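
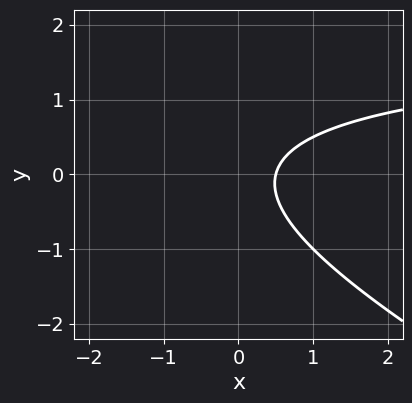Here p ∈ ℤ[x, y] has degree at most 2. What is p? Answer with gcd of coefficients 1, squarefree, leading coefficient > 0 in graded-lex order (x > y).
x*y + 2*y^2 - 2*x + 1

(a) Degree: a generic line meets the curve in up to 2 points, so deg p = 2.
(b) Observable constraints: it misses every integer gridline on the y-axis.
(c) The integer polynomial consistent with all of this is the stated p.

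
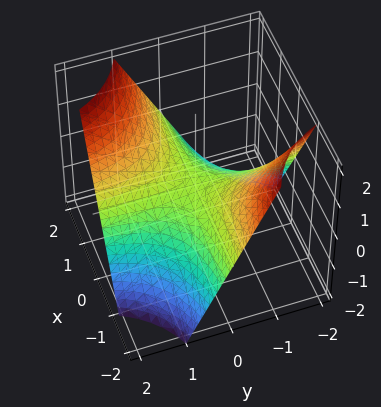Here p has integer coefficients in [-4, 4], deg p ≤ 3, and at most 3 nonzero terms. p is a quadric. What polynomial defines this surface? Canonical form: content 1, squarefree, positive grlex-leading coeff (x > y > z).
1. Degree: a saddle surface; a quadric, so deg p = 2.
2. Against the integer gridlines: it crosses the z-axis at the gridline z = 0; the visible y-axis segment lies entirely on the surface; every point of the x-axis in the box is on the surface.
3. Matching integer coefficients to the picture gives p.

x*y - z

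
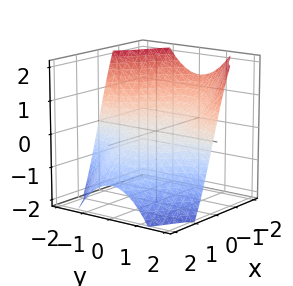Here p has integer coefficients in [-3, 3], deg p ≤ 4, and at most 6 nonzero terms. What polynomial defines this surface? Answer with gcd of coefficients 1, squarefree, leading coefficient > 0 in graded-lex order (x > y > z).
First, deg p = 3. No degree-2 surface has this shape.
Then, from the axis intercepts and sections: it crosses the z-axis at the gridline z = 0; the visible y-axis segment lies entirely on the surface; it meets the x-axis at x = 0 (among the integer gridlines).
Finally, fitting integer coefficients to these (and the overall shape) gives p.

x^3 + x^2*z + 2*x*y^2 + 3*z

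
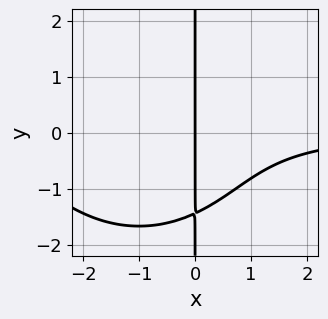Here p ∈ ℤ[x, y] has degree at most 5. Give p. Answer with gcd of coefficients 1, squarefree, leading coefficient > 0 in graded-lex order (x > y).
x^3*y + x*y^3 + 2*x^2*y + 3*x

deg p = 4. The shape is more complex than any degree-3 curve.
Observable constraints: the visible y-axis segment lies entirely on the curve; it meets the x-axis at x = 0 (among the integer gridlines).
The integer polynomial consistent with all of this is the stated p.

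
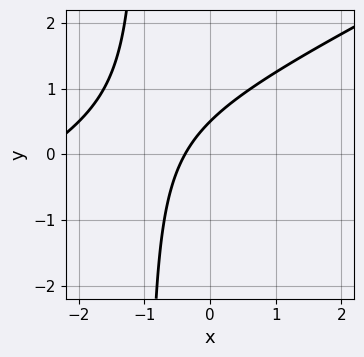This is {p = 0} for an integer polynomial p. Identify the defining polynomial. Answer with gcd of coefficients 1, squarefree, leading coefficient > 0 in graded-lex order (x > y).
x^2 - 2*x*y + 3*x - 2*y + 1

(a) deg p = 2. A generic line meets the curve in up to 2 points.
(b) The integer polynomial consistent with all of this is the stated p.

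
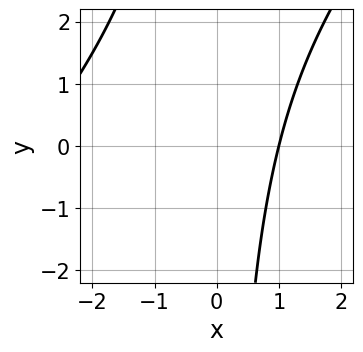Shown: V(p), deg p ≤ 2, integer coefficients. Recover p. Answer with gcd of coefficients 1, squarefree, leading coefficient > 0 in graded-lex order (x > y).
1. Degree: a generic line meets the curve in up to 2 points, so deg p = 2.
2. Against the integer gridlines: the curve avoids every integer y-axis point in the box; one x-axis crossing is at x = 1.
3. Matching integer coefficients to the picture gives p.

x^2 - x*y + 2*x - 3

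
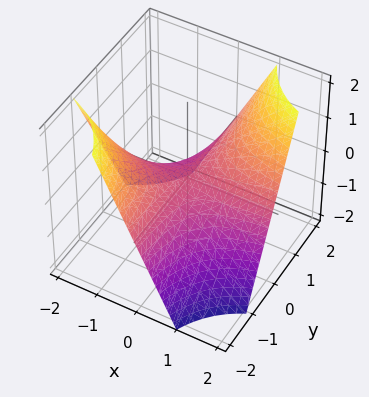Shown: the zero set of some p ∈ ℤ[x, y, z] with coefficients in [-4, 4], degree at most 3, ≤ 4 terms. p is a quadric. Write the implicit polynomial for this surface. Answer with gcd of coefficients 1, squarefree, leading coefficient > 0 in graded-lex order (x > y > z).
1. deg p = 2.
2. Reading off the gridlines: every point of the y-axis in the box is on the surface; it crosses the z-axis at the gridline z = 0; the visible x-axis segment lies entirely on the surface.
3. Putting this together gives p.

x*y - z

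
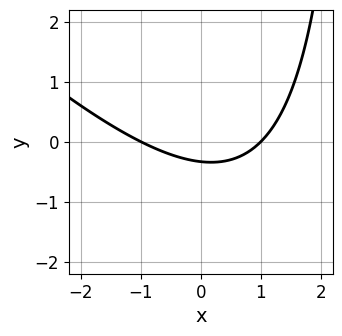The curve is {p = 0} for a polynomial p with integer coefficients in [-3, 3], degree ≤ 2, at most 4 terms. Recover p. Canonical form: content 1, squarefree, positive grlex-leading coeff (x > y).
x^2 + x*y - 3*y - 1

(a) deg p = 2. No degree-1 curve has this shape.
(b) Observable constraints: among the integer gridlines, it crosses the x-axis at x ∈ {-1, 1}.
(c) Solving for integer coefficients yields p as stated.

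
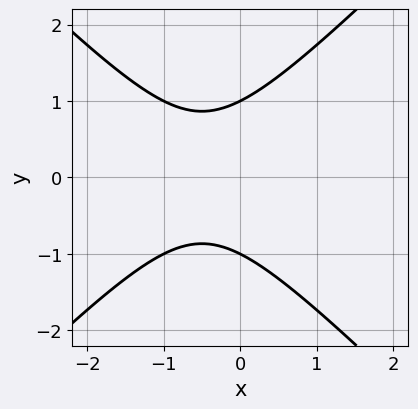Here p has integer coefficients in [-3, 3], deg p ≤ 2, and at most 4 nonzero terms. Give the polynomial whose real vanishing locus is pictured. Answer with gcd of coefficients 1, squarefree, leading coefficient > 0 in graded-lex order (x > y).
x^2 - y^2 + x + 1

1. The degree is 2 — the shape is more complex than any degree-1 curve.
2. Symmetries: the y ↦ −y reflection is a symmetry, so y appears only in even powers.
3. Checking where it meets the axes: among the integer gridlines, it crosses the y-axis at y ∈ {-1, 1}; no x-intercept at any integer in the box.
4. Together with the visible shape, these determine p as stated.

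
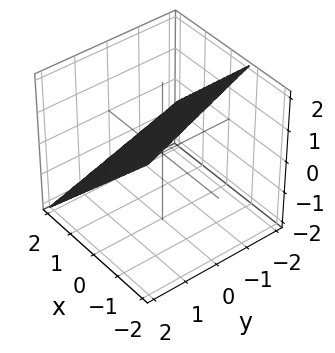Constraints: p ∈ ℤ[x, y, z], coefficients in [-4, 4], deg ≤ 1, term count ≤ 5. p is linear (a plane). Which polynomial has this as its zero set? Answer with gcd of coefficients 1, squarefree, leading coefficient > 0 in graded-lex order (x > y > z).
3*x + y + 3*z - 2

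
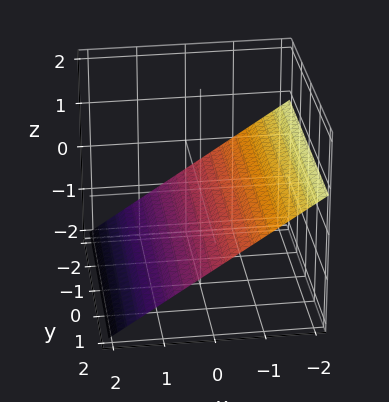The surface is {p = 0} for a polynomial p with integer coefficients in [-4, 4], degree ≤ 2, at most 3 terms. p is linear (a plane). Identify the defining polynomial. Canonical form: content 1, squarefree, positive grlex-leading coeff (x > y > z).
2*x + 3*z + 2

1. deg p = 1. Every cross-section is a straight line — this is a plane.
2. From the axis intercepts and sections: one x-axis crossing is at x = -1; the surface avoids every integer y-axis point in the box.
3. The integer polynomial consistent with all of this is the stated p.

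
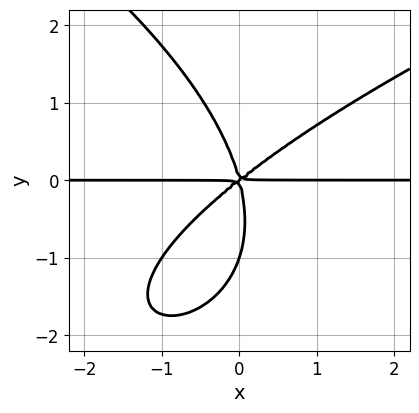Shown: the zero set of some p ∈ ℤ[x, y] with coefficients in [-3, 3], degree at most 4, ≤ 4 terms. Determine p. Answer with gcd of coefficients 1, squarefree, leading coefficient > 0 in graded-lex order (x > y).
1. deg p = 4.
2. Checking where it meets the axes: every point of the x-axis in the box is on the curve; the y-axis gridline crossings are at y ∈ {-1, 0}.
3. Solving for integer coefficients yields p as stated.

y^4 - 3*x^2*y + 3*x*y^2 + y^3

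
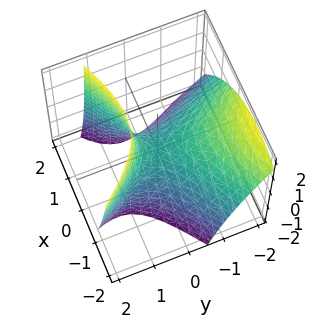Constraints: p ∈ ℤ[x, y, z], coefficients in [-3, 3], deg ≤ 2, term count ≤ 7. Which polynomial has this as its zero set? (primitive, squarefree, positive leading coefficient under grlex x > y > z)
x^2 - x*y - y^2 - y*z + z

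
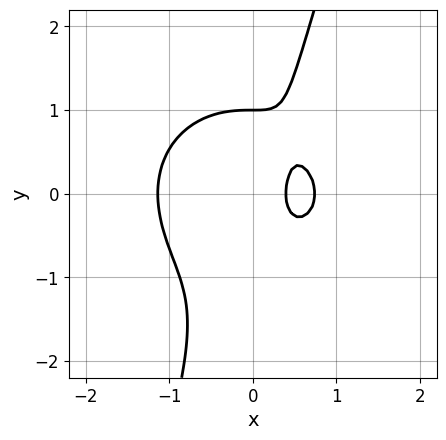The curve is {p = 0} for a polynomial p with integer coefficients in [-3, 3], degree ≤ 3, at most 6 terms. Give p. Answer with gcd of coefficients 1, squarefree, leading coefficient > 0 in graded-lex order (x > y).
3*x^3 + 3*x*y^2 - y^3 - 3*x + 1

First, deg p = 3. No degree-2 curve has this shape.
Next, from the visible intercepts: it crosses the y-axis at the gridline y = 1.
Finally, the integer polynomial consistent with all of this is the stated p.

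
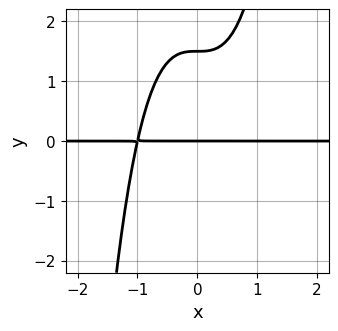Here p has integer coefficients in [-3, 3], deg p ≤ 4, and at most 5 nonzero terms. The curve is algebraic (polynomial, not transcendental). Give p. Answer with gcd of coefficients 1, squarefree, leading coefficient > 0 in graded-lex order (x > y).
3*x^3*y - 2*y^2 + 3*y

1. The degree is 4 — the shape is more complex than any degree-3 curve.
2. From the axis intercepts and sections: the visible x-axis segment lies entirely on the curve; one y-axis crossing is at y = 0.
3. Solving for integer coefficients yields p as stated.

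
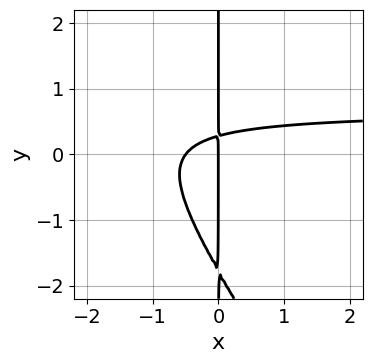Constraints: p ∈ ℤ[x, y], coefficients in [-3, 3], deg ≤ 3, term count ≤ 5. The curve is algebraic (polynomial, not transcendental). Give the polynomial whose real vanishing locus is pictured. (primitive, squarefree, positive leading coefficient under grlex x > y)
3*x^2*y + 2*x*y^2 - 2*x^2 + 3*x*y - x

1. deg p = 3. A generic line meets the curve in up to 3 points.
2. From the axis intercepts and sections: one x-axis crossing is at x = 0; the visible y-axis segment lies entirely on the curve.
3. Solving for integer coefficients yields p as stated.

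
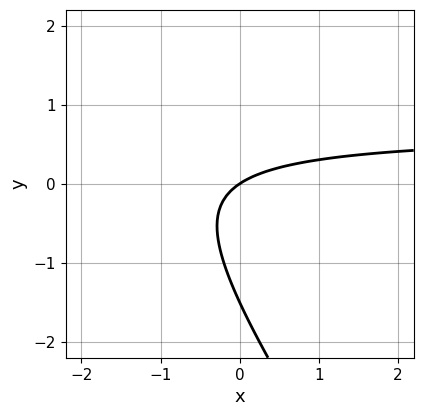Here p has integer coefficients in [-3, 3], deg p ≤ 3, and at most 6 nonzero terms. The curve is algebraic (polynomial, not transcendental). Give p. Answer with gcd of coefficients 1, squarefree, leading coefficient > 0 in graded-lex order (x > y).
3*x*y + 2*y^2 - 2*x + 3*y

(a) deg p = 2.
(b) From the visible intercepts: it crosses the y-axis at the gridline y = 0; it meets the x-axis at x = 0 (among the integer gridlines).
(c) Together with the visible shape, these determine p as stated.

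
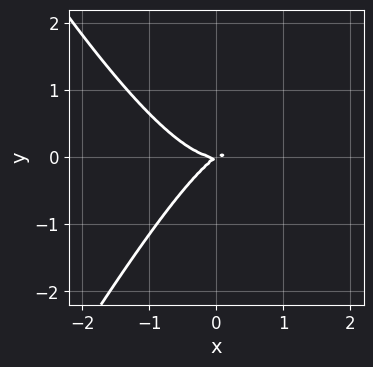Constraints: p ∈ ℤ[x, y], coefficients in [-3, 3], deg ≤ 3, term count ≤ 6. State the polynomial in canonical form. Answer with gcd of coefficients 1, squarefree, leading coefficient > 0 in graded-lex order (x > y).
3*x^3 - x*y^2 - 2*x*y + 3*y^2

First, degree: no degree-2 curve has this shape, so deg p = 3.
Then, from the visible intercepts: one x-axis crossing is at x = 0; it crosses the y-axis at the gridline y = 0.
Finally, together with the visible shape, these determine p as stated.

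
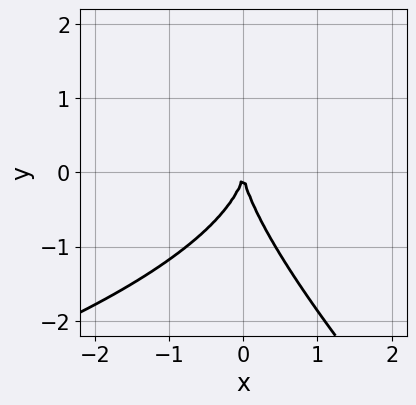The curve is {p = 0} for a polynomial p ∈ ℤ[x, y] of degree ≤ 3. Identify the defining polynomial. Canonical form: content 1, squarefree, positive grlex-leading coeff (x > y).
x*y^2 + y^3 + 3*x^2

(a) deg p = 3.
(b) Checking where it meets the axes: it meets the x-axis at x = 0 (among the integer gridlines); one y-axis crossing is at y = 0.
(c) Matching integer coefficients to the picture gives p.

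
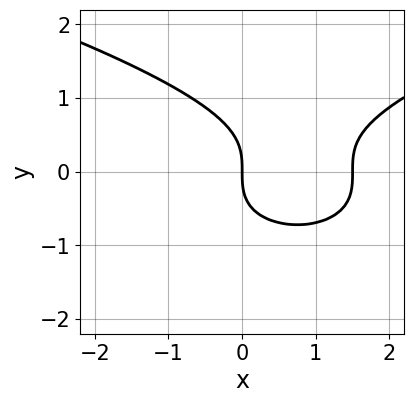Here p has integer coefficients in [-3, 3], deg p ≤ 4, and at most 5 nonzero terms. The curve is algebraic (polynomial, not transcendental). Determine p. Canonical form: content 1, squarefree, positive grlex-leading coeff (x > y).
3*y^3 - 2*x^2 + 3*x

Degree: the shape is more complex than any degree-2 curve, so deg p = 3.
From the axis intercepts and sections: it crosses the y-axis at the gridline y = 0; it meets the x-axis at x = 0 (among the integer gridlines).
Putting this together gives p.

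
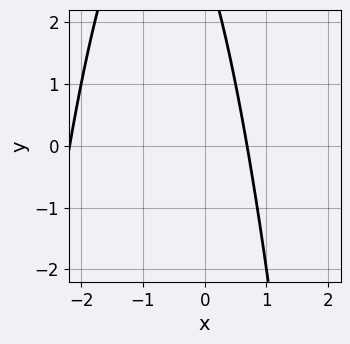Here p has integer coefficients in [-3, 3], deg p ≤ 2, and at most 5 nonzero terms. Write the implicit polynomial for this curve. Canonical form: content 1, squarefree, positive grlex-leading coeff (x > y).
deg p = 2.
Observable constraints: the curve avoids every integer y-axis point in the box.
Together with the visible shape, these determine p as stated.

2*x^2 + 3*x + y - 3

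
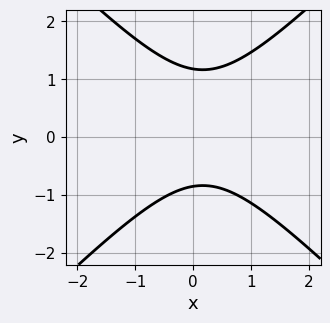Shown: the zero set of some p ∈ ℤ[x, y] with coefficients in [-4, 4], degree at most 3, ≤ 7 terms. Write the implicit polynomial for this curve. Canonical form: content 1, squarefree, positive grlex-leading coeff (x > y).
(a) The degree is 2 — a generic line meets the curve in up to 2 points.
(b) Observable constraints: no x-intercept at any integer in the box.
(c) Fitting integer coefficients to these (and the overall shape) gives p.

3*x^2 - 3*y^2 - x + y + 3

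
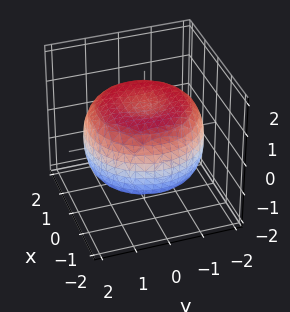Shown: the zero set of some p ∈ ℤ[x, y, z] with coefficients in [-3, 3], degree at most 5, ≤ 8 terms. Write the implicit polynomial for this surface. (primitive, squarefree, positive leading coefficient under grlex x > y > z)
x^4 + 2*x^2*y^2 + y^4 - 2*x^2 - 2*y^2 + 3*z^2 - 3

The degree is 4 — no degree-3 surface has this shape.
By symmetry, the surface is invariant under rotation about z: p = q(x² + y², z).
From the visible intercepts: among the integer gridlines, it crosses the z-axis at z ∈ {-1, 1}; a circular section at z = 1 has radius between 1 and 2.
Together with the visible shape, these determine p as stated.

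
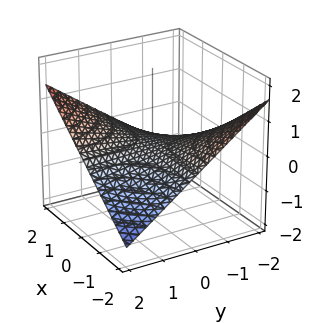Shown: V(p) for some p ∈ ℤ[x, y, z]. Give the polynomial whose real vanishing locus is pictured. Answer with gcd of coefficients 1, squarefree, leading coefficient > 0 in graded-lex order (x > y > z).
1. The degree is 2 — a hyperbolic paraboloid; a quadric.
2. From the visible intercepts: it crosses the z-axis at the gridline z = 0; every point of the x-axis in the box is on the surface; the visible y-axis segment lies entirely on the surface.
3. Fitting integer coefficients to these (and the overall shape) gives p.

x*y - 3*z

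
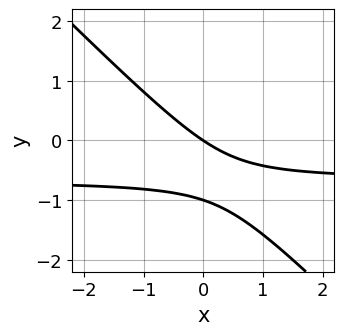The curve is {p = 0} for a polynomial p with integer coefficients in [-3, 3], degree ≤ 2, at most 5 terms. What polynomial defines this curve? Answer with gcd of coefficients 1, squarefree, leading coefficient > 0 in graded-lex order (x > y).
3*x*y + 3*y^2 + 2*x + 3*y

Degree: no degree-1 curve has this shape, so deg p = 2.
Checking where it meets the axes: one x-axis crossing is at x = 0; among the integer gridlines, it crosses the y-axis at y ∈ {-1, 0}.
Assembling these constraints gives the stated polynomial.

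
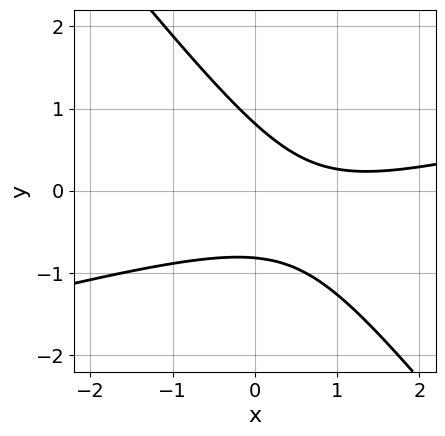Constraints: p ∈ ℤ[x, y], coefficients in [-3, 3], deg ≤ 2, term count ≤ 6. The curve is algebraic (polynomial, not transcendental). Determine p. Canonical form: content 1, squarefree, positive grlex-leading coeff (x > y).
x^2 - 3*x*y - 3*y^2 - 2*x + 2

First, the degree is 2 — the shape is more complex than any degree-1 curve.
Then, from the visible intercepts: the curve avoids every integer x-axis point in the box.
Finally, solving for integer coefficients yields p as stated.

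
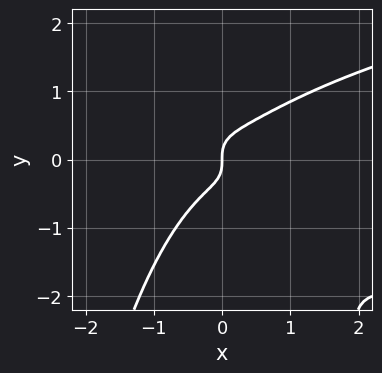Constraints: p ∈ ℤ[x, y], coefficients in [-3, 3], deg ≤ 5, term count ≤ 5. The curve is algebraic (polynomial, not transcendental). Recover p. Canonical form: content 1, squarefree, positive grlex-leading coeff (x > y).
3*x^2*y^2 - 3*x^3 + 3*y^3 - x

(a) Degree: a generic line meets the curve in up to 4 points, so deg p = 4.
(b) From the axis intercepts and sections: it meets the y-axis at y = 0 (among the integer gridlines); one x-axis crossing is at x = 0.
(c) Matching integer coefficients to the picture gives p.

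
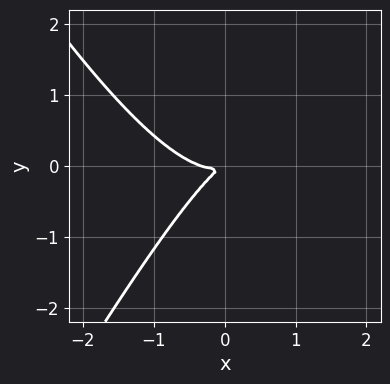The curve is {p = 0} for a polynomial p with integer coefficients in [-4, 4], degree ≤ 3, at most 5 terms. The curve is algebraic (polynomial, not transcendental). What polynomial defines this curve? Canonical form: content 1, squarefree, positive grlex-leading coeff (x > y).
(a) deg p = 3.
(b) Putting this together gives p.

3*x^3 - x*y^2 + x^2 - 3*x*y + 3*y^2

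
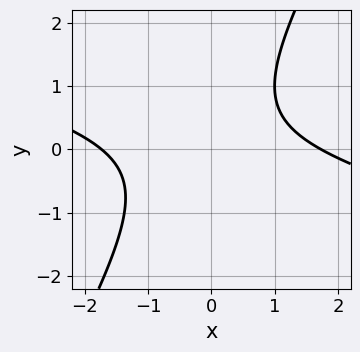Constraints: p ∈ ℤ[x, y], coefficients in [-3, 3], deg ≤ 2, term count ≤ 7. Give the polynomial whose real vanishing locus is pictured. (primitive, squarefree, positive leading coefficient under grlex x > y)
x^2 + 3*x*y - 2*y^2 + y - 3

(a) Degree: no degree-1 curve has this shape, so deg p = 2.
(b) From the axis intercepts and sections: it misses every integer gridline on the y-axis.
(c) Solving for integer coefficients yields p as stated.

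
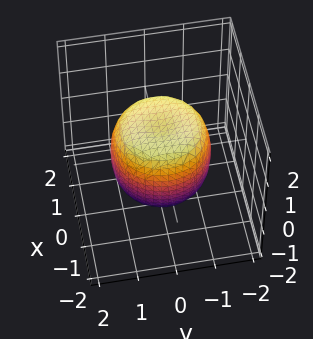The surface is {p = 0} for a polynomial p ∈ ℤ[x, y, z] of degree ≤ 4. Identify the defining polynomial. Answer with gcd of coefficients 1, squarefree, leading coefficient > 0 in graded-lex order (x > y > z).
x^4 + 2*x^2*y^2 + y^4 - x^2 - y^2 + z^2 - 1

Degree: no degree-3 surface has this shape, so deg p = 4.
Symmetry: the z-axis is an axis of rotation, so x and y enter only as x² + y².
From the axis intercepts and sections: the z-axis gridline crossings are at z ∈ {-1, 1}; a circular section at z = 1 has radius exactly 1.
These observations pin down the coefficients.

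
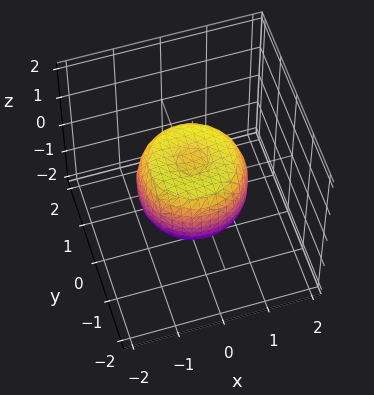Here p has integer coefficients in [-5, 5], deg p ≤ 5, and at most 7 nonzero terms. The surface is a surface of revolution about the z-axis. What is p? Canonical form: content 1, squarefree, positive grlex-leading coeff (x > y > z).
2*x^4 + 4*x^2*y^2 + 2*y^4 - 2*x^2 - 2*y^2 + 2*z^2 - 1

(a) The degree is 4 — a generic line meets the surface in up to 4 points.
(b) Symmetries: rotational symmetry about the z-axis ⇒ p depends on x, y only through x² + y².
(c) From the visible intercepts: a circular section at z = 0 has radius between 1 and 2.
(d) Matching integer coefficients to the picture gives p.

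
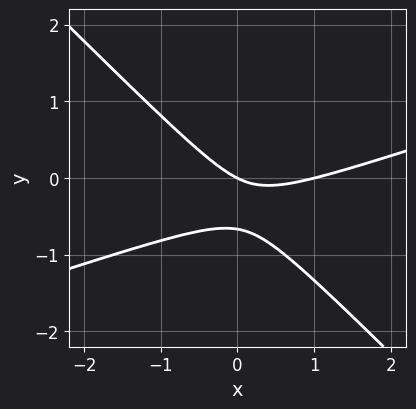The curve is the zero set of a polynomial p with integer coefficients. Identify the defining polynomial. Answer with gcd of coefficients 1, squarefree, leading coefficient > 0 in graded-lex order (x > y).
x^2 - 2*x*y - 3*y^2 - x - 2*y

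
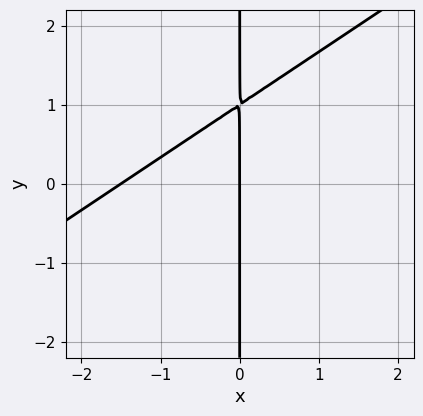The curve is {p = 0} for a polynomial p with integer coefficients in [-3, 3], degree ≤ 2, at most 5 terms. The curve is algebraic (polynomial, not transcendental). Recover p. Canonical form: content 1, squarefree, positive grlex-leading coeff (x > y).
(a) The degree is 2 — a generic line meets the curve in up to 2 points.
(b) Checking where it meets the axes: every point of the y-axis in the box is on the curve; one x-axis crossing is at x = 0.
(c) Solving for integer coefficients yields p as stated.

2*x^2 - 3*x*y + 3*x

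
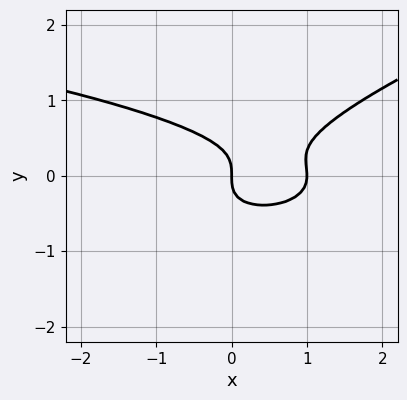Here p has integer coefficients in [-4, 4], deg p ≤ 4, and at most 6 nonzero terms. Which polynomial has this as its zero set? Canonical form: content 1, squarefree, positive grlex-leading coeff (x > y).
x*y^2 - 3*y^3 + x^2 - x

1. deg p = 3. A generic line meets the curve in up to 3 points.
2. Against the integer gridlines: among the integer gridlines, it crosses the x-axis at x ∈ {0, 1}; one y-axis crossing is at y = 0.
3. Putting this together gives p.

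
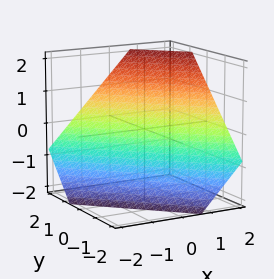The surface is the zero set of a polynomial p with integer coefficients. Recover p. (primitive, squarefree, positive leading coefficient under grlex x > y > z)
deg p = 1. The surface is flat (a plane).
Solving for integer coefficients yields p as stated.

3*x + 3*y - 3*z - 2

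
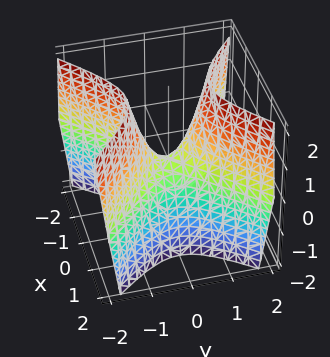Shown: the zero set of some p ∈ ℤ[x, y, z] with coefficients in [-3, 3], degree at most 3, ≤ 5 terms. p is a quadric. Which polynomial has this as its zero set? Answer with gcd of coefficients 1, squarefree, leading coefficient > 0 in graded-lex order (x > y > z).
2*x^2 - 2*y^2 + z

1. The degree is 2 — a hyperbolic paraboloid; a quadric.
2. Symmetries: mirror symmetry y ↦ −y ⇒ only even powers of y; it's symmetric under x → −x, forcing even powers of x.
3. Checking where it meets the axes: one y-axis crossing is at y = 0; one z-axis crossing is at z = 0.
4. The integer polynomial consistent with all of this is the stated p.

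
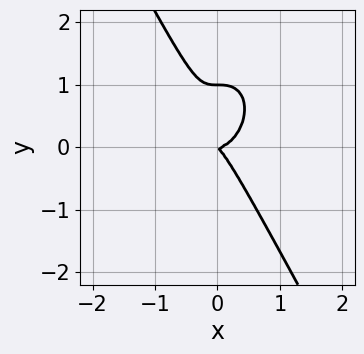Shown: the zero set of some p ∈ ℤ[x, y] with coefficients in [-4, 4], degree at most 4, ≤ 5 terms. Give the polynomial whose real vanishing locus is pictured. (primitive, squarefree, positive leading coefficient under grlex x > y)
First, the degree is 3 — a generic line meets the curve in up to 3 points.
Then, from the visible intercepts: it meets the x-axis at x = 0 (among the integer gridlines); the y-axis gridline crossings are at y ∈ {0, 1}.
Finally, matching integer coefficients to the picture gives p.

3*x^3 + x*y^2 + y^3 - x*y - y^2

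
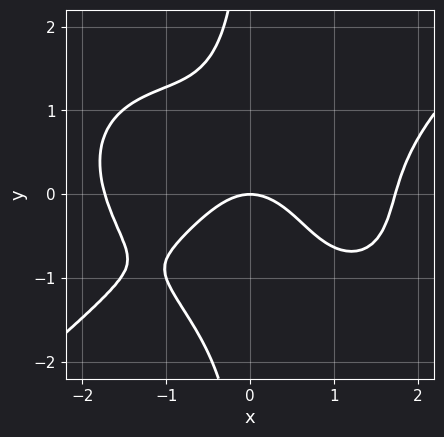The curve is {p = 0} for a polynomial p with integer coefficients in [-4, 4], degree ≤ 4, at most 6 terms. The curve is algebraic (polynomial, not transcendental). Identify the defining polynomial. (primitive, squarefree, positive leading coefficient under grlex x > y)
x^4 - 2*x*y^3 - x*y^2 - 3*x^2 - 3*y

(a) Degree: a generic line meets the curve in up to 4 points, so deg p = 4.
(b) From the axis intercepts and sections: it crosses the x-axis at the gridline x = 0; it crosses the y-axis at the gridline y = 0.
(c) Solving for integer coefficients yields p as stated.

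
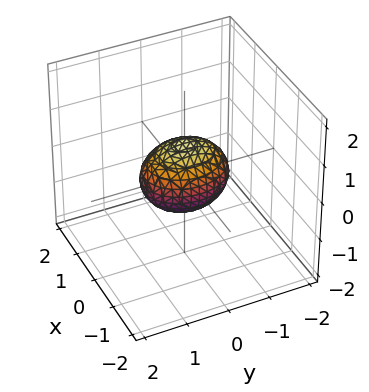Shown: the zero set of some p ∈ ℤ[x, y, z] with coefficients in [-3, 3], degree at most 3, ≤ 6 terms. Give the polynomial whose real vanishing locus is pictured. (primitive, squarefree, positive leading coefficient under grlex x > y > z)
3*x^2 + 2*y^2 + 3*z^2 - 2

The degree is 2 — bounded and convex; a quadric.
Symmetries: it's symmetric under z → −z, forcing even powers of z; the x ↦ −x reflection is a symmetry, so x appears only in even powers; it's symmetric under y → −y, forcing even powers of y.
Against the integer gridlines: the y-axis gridline crossings are at y ∈ {-1, 1}.
Fitting integer coefficients to these (and the overall shape) gives p.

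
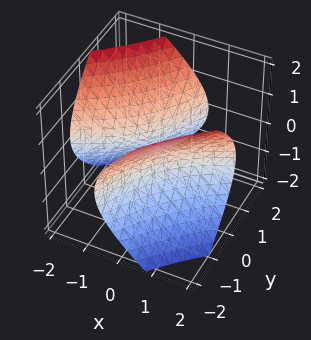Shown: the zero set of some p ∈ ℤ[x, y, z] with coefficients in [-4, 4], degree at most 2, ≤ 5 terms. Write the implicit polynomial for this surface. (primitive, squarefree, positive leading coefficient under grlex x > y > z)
x^2 - 3*x*y + y^2 - 2*z^2 - 1

1. I count 2 distinct pieces. They look like related sheets of one shape, so recover p as a whole.
2. The degree is 2 — the shape is more complex than any degree-1 surface.
3. Observable constraints: the x-axis gridline crossings are at x ∈ {-1, 1}; the surface avoids every integer z-axis point in the box.
4. Together with the visible shape, these determine p as stated. Check: (0, -1, 0) on the y-axis lies on the surface, and p(0, -1, 0) = 0. ✓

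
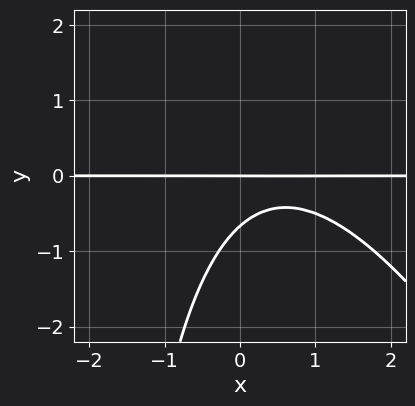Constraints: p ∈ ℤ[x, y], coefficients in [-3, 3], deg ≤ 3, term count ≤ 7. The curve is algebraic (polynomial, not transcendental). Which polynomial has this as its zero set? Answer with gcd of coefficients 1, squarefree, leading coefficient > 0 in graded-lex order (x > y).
2*x^2*y + x*y^2 - 2*x*y + 3*y^2 + 2*y

1. The degree is 3 — no degree-2 curve has this shape.
2. Checking where it meets the axes: the visible x-axis segment lies entirely on the curve; one y-axis crossing is at y = 0.
3. Matching integer coefficients to the picture gives p.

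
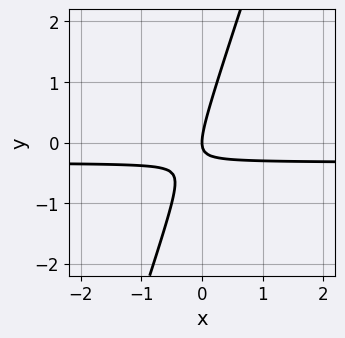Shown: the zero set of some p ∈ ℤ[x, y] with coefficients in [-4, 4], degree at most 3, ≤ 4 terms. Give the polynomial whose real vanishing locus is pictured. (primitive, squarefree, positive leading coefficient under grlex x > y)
3*x*y - y^2 + x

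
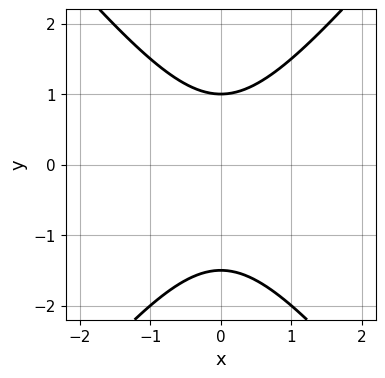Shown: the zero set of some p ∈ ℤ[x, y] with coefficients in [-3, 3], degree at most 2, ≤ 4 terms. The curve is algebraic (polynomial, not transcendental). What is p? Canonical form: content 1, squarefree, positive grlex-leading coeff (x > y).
3*x^2 - 2*y^2 - y + 3

Degree: the shape is more complex than any degree-1 curve, so deg p = 2.
Symmetries: the x ↦ −x reflection is a symmetry, so x appears only in even powers.
From the axis intercepts and sections: it crosses the y-axis at the gridline y = 1; it misses every integer gridline on the x-axis.
Matching integer coefficients to the picture gives p.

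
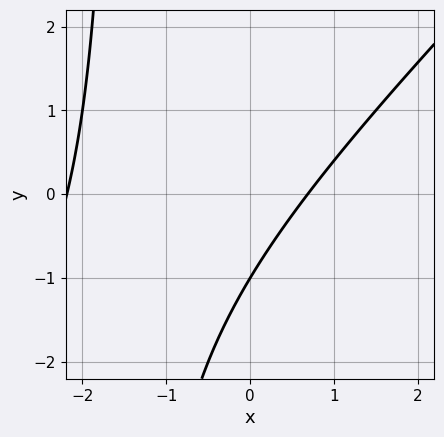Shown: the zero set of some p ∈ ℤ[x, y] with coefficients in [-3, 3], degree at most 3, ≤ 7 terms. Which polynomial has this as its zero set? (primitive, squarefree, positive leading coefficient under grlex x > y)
2*x^2 - 2*x*y + 3*x - 3*y - 3

First, degree: no degree-1 curve has this shape, so deg p = 2.
Next, from the axis intercepts and sections: one y-axis crossing is at y = -1.
Finally, fitting integer coefficients to these (and the overall shape) gives p.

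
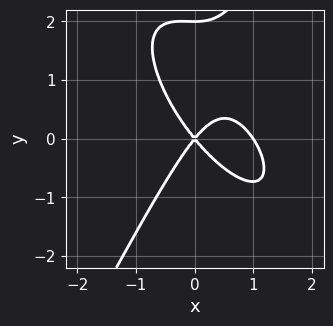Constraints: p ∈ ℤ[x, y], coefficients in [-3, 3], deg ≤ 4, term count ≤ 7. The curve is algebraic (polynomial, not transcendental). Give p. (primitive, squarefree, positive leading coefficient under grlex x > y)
(a) deg p = 3. The shape is more complex than any degree-2 curve.
(b) Reading off the gridlines: among the integer gridlines, it crosses the x-axis at x ∈ {0, 1}; among the integer gridlines, it crosses the y-axis at y ∈ {0, 2}.
(c) Together with the visible shape, these determine p as stated.

3*x^3 + 2*x^2*y - y^3 - 3*x^2 + 2*y^2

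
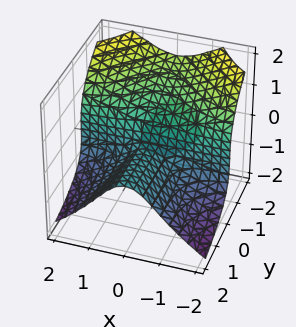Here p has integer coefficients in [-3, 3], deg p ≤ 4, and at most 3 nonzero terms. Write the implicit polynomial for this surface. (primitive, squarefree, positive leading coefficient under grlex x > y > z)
x^2*y + z^3 + y*z

The picture has 2 separate pieces. Treating them together as one polynomial.
The degree is 3 — no degree-2 surface has this shape.
Observable constraints: the visible y-axis segment lies entirely on the surface; it crosses the z-axis at the gridline z = 0; the visible x-axis segment lies entirely on the surface.
Putting this together gives p.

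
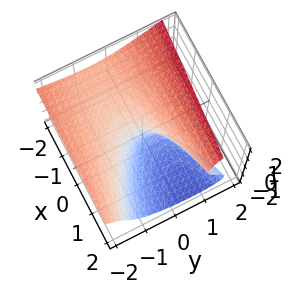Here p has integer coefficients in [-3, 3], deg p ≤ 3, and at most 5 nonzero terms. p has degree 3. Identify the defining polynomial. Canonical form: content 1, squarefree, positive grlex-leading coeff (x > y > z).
x*z^2 - 2*z^3 + 3*y^2 + 3*y*z - 3*x

First, degree: the shape is more complex than any degree-2 surface, so deg p = 3.
Then, checking where it meets the axes: it crosses the y-axis at the gridline y = 0; it crosses the z-axis at the gridline z = 0; it crosses the x-axis at the gridline x = 0.
Finally, matching integer coefficients to the picture gives p.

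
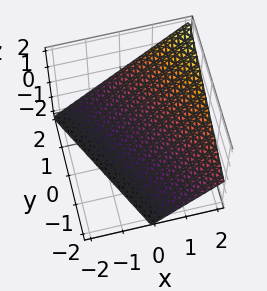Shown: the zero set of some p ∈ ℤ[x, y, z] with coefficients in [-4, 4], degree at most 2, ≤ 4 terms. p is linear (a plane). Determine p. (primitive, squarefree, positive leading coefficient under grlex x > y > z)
2*x + y - 2*z - 2

First, degree: the surface is flat (a plane), so deg p = 1.
Then, from the axis intercepts and sections: it crosses the z-axis at the gridline z = -1; one x-axis crossing is at x = 1; it meets the y-axis at y = 2 (among the integer gridlines).
Finally, putting this together gives p.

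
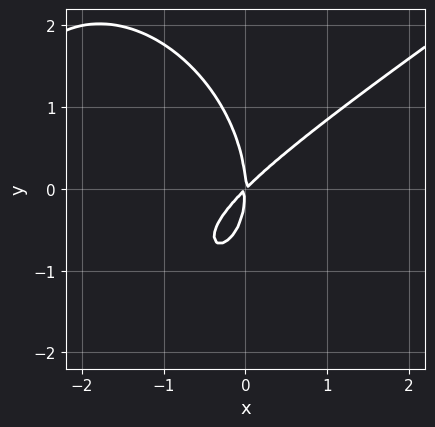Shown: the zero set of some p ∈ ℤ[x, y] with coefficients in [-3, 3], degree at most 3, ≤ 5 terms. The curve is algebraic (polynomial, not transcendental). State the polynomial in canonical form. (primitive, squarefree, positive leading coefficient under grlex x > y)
x^3 - x^2*y - y^3 + 3*x^2 - 3*x*y

Degree: a generic line meets the curve in up to 3 points, so deg p = 3.
Checking where it meets the axes: one x-axis crossing is at x = 0; it meets the y-axis at y = 0 (among the integer gridlines).
Together with the visible shape, these determine p as stated.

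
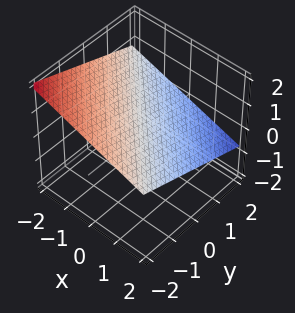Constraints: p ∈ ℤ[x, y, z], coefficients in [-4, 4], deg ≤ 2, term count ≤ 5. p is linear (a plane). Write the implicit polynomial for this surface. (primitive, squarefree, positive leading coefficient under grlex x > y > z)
x + y + 3*z - 2

The degree is 1 — every cross-section is a straight line — this is a plane.
Observable constraints: one y-axis crossing is at y = 2; it meets the x-axis at x = 2 (among the integer gridlines).
Together with the visible shape, these determine p as stated.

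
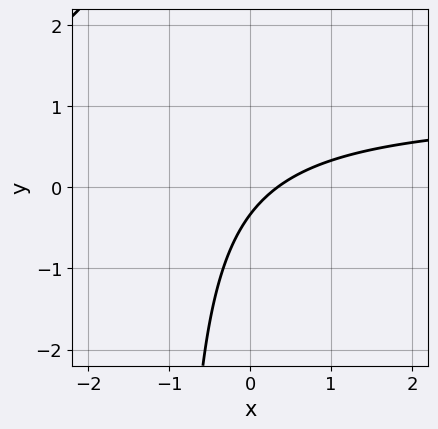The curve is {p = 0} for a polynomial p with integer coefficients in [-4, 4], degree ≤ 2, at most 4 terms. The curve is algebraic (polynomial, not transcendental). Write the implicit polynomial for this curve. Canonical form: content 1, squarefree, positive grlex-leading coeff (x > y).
3*x*y - 3*x + 3*y + 1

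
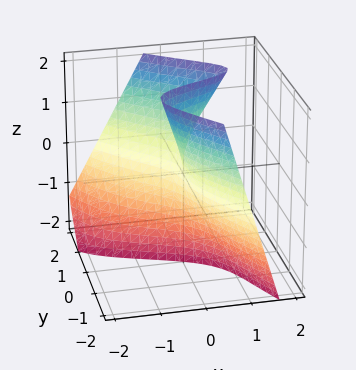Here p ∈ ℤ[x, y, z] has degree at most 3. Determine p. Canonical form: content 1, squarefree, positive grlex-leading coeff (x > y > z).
1. The degree is 3 — a generic line meets the surface in up to 3 points.
2. From the visible intercepts: it meets the x-axis at x = 0 (among the integer gridlines); it meets the y-axis at y = 0 (among the integer gridlines); the visible z-axis segment lies entirely on the surface.
3. Matching integer coefficients to the picture gives p.

3*x*y^2 + 2*y^3 - 2*x*y - 3*y*z + 3*x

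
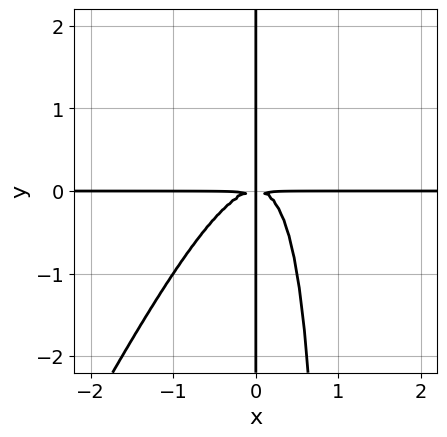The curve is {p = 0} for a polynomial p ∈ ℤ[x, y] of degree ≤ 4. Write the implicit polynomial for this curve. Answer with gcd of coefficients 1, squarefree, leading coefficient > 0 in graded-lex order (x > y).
(a) Degree: no degree-3 curve has this shape, so deg p = 4.
(b) From the visible intercepts: the visible x-axis segment lies entirely on the curve; the visible y-axis segment lies entirely on the curve.
(c) Solving for integer coefficients yields p as stated.

2*x^3*y - x^2*y^2 + x*y^2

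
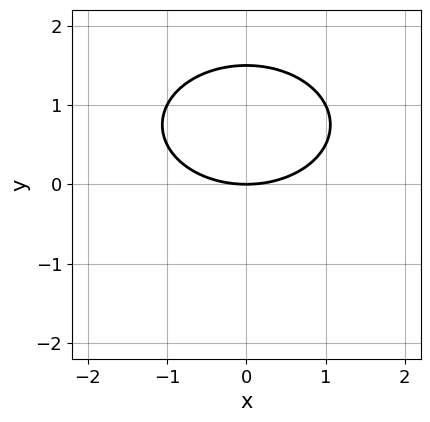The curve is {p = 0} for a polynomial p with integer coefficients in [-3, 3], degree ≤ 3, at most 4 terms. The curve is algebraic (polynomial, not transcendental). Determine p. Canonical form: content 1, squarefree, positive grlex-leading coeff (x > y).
1. deg p = 2.
2. Symmetries: mirror symmetry x ↦ −x ⇒ only even powers of x.
3. From the visible intercepts: one x-axis crossing is at x = 0; one y-axis crossing is at y = 0.
4. Matching integer coefficients to the picture gives p.

x^2 + 2*y^2 - 3*y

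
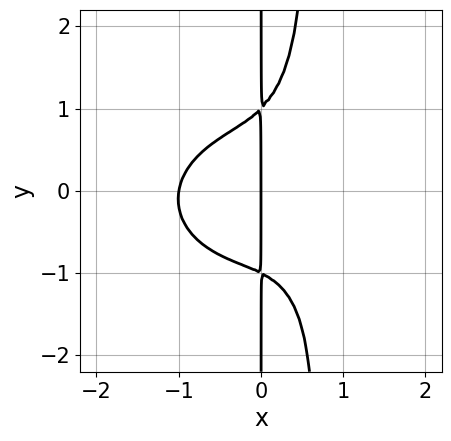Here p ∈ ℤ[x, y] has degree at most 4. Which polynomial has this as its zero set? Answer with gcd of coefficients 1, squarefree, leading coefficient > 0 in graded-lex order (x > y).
(a) deg p = 4. A generic line meets the curve in up to 4 points.
(b) Checking where it meets the axes: the x-axis gridline crossings are at x ∈ {-1, 0}; the visible y-axis segment lies entirely on the curve.
(c) Fitting integer coefficients to these (and the overall shape) gives p.

2*x^4 + 3*x^2*y^2 + x^2*y - 2*x*y^2 + 2*x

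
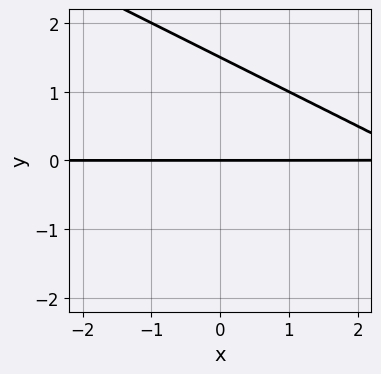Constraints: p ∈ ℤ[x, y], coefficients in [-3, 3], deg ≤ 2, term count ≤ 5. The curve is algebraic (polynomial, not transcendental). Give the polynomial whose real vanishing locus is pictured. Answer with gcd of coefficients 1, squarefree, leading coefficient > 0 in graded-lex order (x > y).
x*y + 2*y^2 - 3*y

Degree: a generic line meets the curve in up to 2 points, so deg p = 2.
Reading off the gridlines: it crosses the y-axis at the gridline y = 0; the visible x-axis segment lies entirely on the curve.
Putting this together gives p.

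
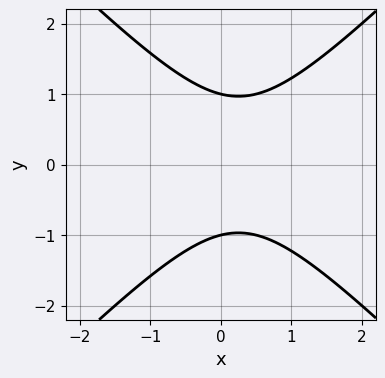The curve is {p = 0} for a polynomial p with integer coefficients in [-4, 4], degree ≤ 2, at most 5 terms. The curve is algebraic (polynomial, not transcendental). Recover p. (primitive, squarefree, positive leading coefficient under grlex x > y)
1. deg p = 2. No degree-1 curve has this shape.
2. Symmetries: the y ↦ −y reflection is a symmetry, so y appears only in even powers.
3. Observable constraints: the curve avoids every integer x-axis point in the box; among the integer gridlines, it crosses the y-axis at y ∈ {-1, 1}.
4. Putting this together gives p.

2*x^2 - 2*y^2 - x + 2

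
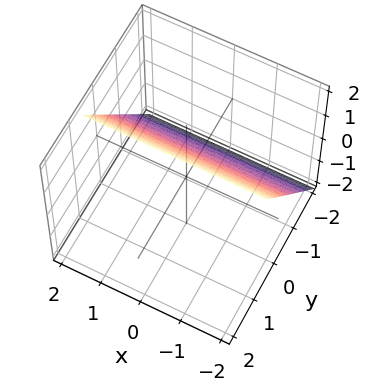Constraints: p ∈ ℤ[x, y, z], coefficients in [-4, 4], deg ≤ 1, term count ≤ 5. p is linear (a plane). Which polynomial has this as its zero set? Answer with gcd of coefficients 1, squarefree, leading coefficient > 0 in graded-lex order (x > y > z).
1. Degree: the surface is flat (a plane), so deg p = 1.
2. Checking where it meets the axes: the surface avoids every integer x-axis point in the box; it meets the z-axis at z = 1 (among the integer gridlines).
3. Putting this together gives p.

3*y - 2*z + 2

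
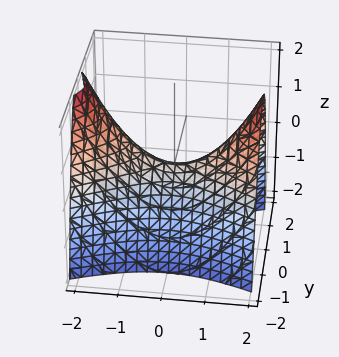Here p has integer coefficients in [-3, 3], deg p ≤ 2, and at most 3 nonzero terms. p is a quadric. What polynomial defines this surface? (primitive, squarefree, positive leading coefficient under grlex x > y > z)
x^2 - 3*y^2 - 2*z

(a) deg p = 2.
(b) Symmetries: mirror symmetry x ↦ −x ⇒ only even powers of x; the y ↦ −y reflection is a symmetry, so y appears only in even powers.
(c) From the axis intercepts and sections: one z-axis crossing is at z = 0; it crosses the y-axis at the gridline y = 0; it crosses the x-axis at the gridline x = 0.
(d) Together with the visible shape, these determine p as stated.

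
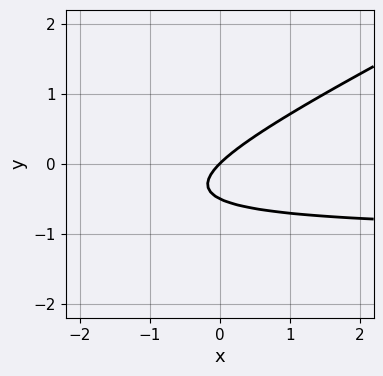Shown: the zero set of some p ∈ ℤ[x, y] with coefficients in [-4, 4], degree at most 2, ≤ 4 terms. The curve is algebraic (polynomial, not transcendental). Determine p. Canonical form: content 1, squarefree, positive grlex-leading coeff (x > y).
First, deg p = 2. A generic line meets the curve in up to 2 points.
Next, against the integer gridlines: it meets the x-axis at x = 0 (among the integer gridlines); it meets the y-axis at y = 0 (among the integer gridlines).
Finally, these observations pin down the coefficients.

x*y - 2*y^2 + x - y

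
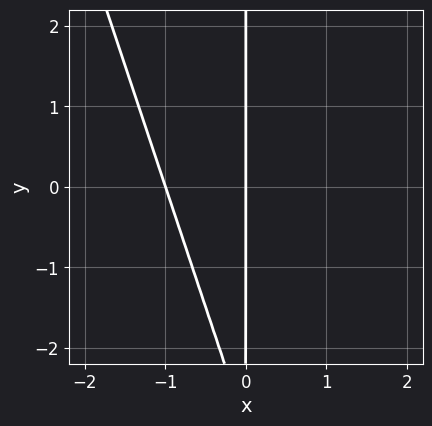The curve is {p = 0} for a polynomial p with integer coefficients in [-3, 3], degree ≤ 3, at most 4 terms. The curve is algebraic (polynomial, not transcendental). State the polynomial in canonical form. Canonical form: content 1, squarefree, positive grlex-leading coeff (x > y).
The degree is 2 — the shape is more complex than any degree-1 curve.
From the axis intercepts and sections: the x-axis gridline crossings are at x ∈ {-1, 0}; the visible y-axis segment lies entirely on the curve.
Fitting integer coefficients to these (and the overall shape) gives p.

3*x^2 + x*y + 3*x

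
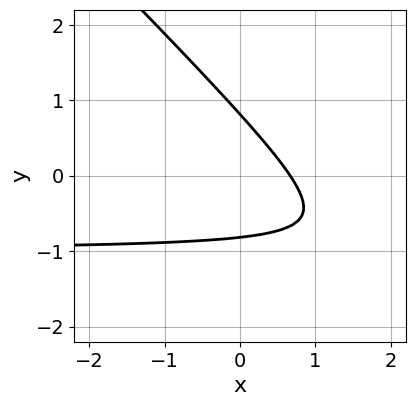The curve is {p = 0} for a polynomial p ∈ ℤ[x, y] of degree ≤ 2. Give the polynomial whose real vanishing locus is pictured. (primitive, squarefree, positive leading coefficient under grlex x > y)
1. deg p = 2.
2. Matching integer coefficients to the picture gives p.

3*x*y + 3*y^2 + 3*x - 2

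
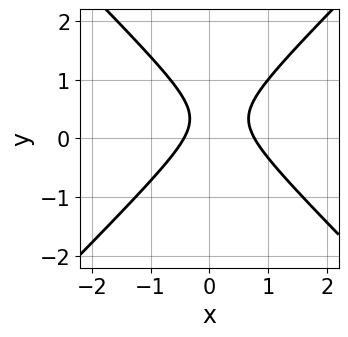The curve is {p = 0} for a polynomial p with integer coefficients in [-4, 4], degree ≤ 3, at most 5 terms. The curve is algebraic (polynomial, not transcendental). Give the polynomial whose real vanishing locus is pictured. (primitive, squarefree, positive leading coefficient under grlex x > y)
3*x^2 - 3*y^2 - x + 2*y - 1

First, deg p = 2.
Next, against the integer gridlines: no y-intercept at any integer in the box.
Finally, solving for integer coefficients yields p as stated.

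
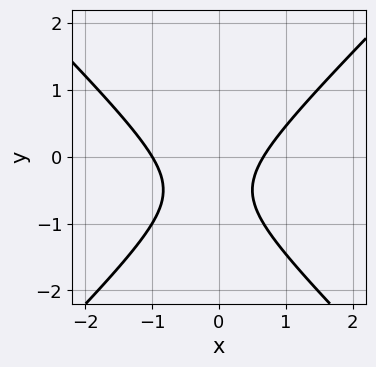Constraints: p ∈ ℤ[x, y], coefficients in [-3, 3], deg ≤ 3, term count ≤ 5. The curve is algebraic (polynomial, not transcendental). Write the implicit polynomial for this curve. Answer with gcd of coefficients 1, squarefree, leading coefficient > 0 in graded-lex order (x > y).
3*x^2 - 3*y^2 + x - 3*y - 2

1. deg p = 2. A generic line meets the curve in up to 2 points.
2. Reading off the gridlines: it crosses the x-axis at the gridline x = -1; no y-intercept at any integer in the box.
3. Fitting integer coefficients to these (and the overall shape) gives p.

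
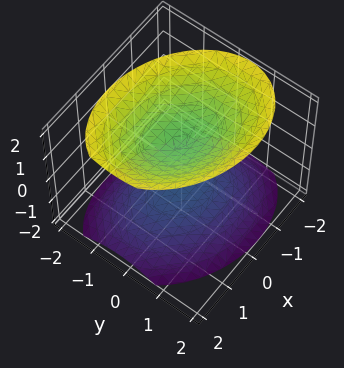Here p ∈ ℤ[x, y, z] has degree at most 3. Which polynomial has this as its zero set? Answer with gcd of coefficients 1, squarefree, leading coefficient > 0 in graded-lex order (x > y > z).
2*x^2 + x*y + 3*y^2 - 3*z^2 + 3

I count 2 distinct pieces. Treating them together as one polynomial.
Degree: no degree-1 surface has this shape, so deg p = 2.
Observable constraints: no x-intercept at any integer in the box; the z-axis gridline crossings are at z ∈ {-1, 1}.
Putting this together gives p.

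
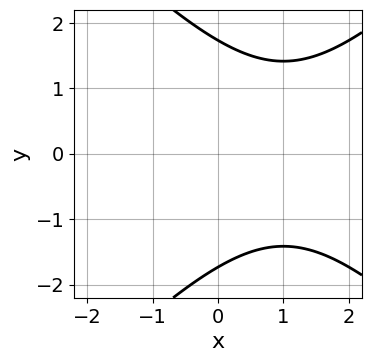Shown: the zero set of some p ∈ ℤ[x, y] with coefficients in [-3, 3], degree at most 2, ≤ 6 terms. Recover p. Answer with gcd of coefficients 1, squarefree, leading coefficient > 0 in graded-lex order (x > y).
x^2 - y^2 - 2*x + 3

(a) Degree: the shape is more complex than any degree-1 curve, so deg p = 2.
(b) Symmetries: it's symmetric under y → −y, forcing even powers of y.
(c) Observable constraints: no x-intercept at any integer in the box.
(d) Solving for integer coefficients yields p as stated.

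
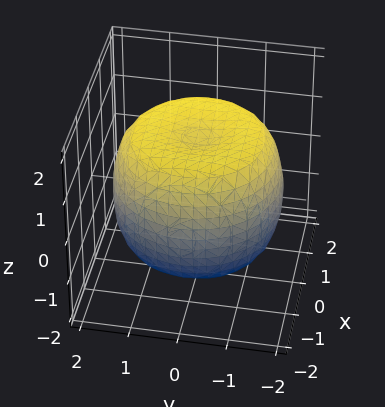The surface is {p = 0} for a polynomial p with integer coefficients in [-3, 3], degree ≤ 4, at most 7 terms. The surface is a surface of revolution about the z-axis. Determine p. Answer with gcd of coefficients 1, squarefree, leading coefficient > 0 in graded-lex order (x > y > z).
x^4 + 2*x^2*y^2 + y^4 - 2*x^2 - 2*y^2 + 2*z^2 - 3

The degree is 4 — the shape is more complex than any degree-3 surface.
Symmetry: the surface is invariant under rotation about z: p = q(x² + y², z).
Checking where it meets the axes: a circular section at z = 0 has radius between 1 and 2.
Fitting integer coefficients to these (and the overall shape) gives p.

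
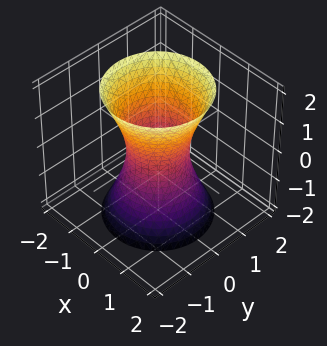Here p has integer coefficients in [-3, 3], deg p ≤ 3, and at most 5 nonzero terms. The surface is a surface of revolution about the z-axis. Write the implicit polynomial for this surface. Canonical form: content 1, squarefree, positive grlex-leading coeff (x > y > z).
3*x^2 + 3*y^2 - z^2 - 2

1. The degree is 2 — a generic line meets the surface in up to 2 points.
2. Symmetries: the z-axis is an axis of rotation, so x and y enter only as x² + y².
3. From the axis intercepts and sections: a circular section at z = 2 has radius between 1 and 2; it misses every integer gridline on the z-axis.
4. Together with the visible shape, these determine p as stated.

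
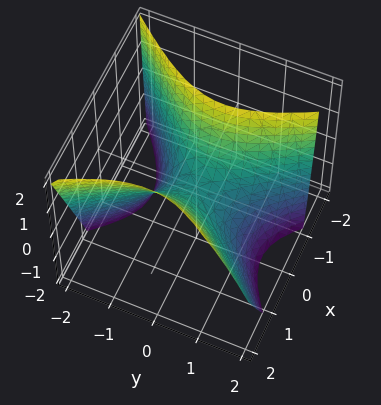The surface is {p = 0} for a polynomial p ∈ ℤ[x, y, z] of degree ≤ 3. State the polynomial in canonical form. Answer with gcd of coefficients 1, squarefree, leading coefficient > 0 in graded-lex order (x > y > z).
3*x^2 - x*y - x*z - 2*y^2 - 2*z

First, degree: the shape is more complex than any degree-1 surface, so deg p = 2.
Next, observable constraints: one z-axis crossing is at z = 0; one y-axis crossing is at y = 0; it meets the x-axis at x = 0 (among the integer gridlines).
Finally, these observations pin down the coefficients.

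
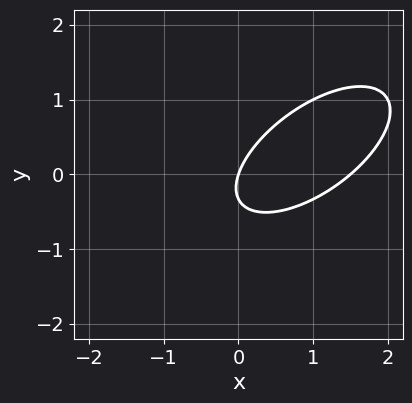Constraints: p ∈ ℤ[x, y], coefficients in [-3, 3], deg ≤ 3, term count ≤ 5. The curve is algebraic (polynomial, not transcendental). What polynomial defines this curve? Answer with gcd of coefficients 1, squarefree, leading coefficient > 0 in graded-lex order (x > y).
1. Degree: a generic line meets the curve in up to 2 points, so deg p = 2.
2. From the axis intercepts and sections: it meets the y-axis at y = 0 (among the integer gridlines); it crosses the x-axis at the gridline x = 0.
3. Fitting integer coefficients to these (and the overall shape) gives p.

2*x^2 - 3*x*y + 3*y^2 - 3*x + y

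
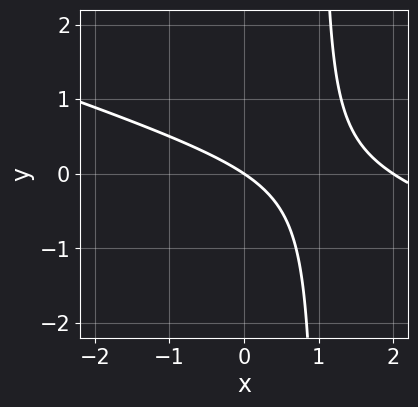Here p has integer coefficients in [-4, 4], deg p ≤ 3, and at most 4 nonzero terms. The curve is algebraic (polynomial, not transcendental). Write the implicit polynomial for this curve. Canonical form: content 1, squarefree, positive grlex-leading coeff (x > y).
x^2 + 3*x*y - 2*x - 3*y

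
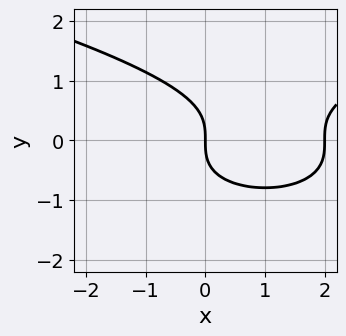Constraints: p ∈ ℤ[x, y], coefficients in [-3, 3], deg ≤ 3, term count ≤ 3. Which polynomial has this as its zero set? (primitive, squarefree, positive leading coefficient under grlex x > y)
2*y^3 - x^2 + 2*x

First, the degree is 3 — no degree-2 curve has this shape.
Next, from the axis intercepts and sections: the x-axis gridline crossings are at x ∈ {0, 2}; one y-axis crossing is at y = 0.
Finally, the integer polynomial consistent with all of this is the stated p.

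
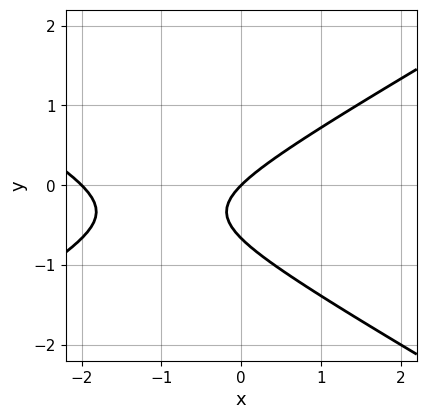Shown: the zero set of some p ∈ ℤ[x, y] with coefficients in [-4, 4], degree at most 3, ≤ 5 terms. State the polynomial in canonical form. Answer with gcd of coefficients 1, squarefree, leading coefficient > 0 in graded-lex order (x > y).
x^2 - 3*y^2 + 2*x - 2*y

First, deg p = 2. No degree-1 curve has this shape.
Then, checking where it meets the axes: among the integer gridlines, it crosses the x-axis at x ∈ {-2, 0}; it meets the y-axis at y = 0 (among the integer gridlines).
Finally, fitting integer coefficients to these (and the overall shape) gives p.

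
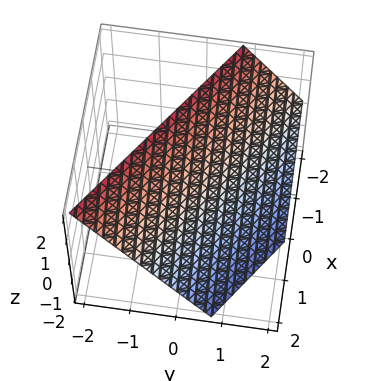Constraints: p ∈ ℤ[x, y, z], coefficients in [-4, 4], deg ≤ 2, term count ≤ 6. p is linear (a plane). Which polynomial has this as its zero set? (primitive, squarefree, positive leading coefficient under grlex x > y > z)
2*x + 3*y + 2*z - 2

First, the degree is 1 — every cross-section is a straight line — this is a plane.
Then, observable constraints: one z-axis crossing is at z = 1; it meets the x-axis at x = 1 (among the integer gridlines).
Finally, fitting integer coefficients to these (and the overall shape) gives p.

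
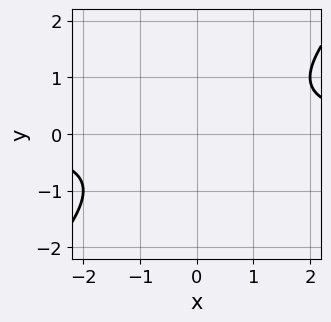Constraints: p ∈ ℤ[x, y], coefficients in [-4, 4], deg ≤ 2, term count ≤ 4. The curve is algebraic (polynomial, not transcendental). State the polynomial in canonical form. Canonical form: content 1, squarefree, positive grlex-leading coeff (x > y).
First, degree: a generic line meets the curve in up to 2 points, so deg p = 2.
Next, reading off the gridlines: no y-intercept at any integer in the box; it misses every integer gridline on the x-axis.
Finally, solving for integer coefficients yields p as stated.

x*y - y^2 - 1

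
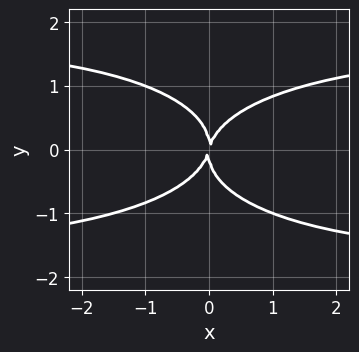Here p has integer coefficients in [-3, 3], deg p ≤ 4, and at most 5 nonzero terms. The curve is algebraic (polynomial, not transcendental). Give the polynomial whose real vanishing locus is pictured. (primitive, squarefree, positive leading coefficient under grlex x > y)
x^2*y^2 + 3*y^4 - 3*x^2 + x*y

Degree: a generic line meets the curve in up to 4 points, so deg p = 4.
Checking where it meets the axes: it crosses the y-axis at the gridline y = 0; it meets the x-axis at x = 0 (among the integer gridlines).
Assembling these constraints gives the stated polynomial.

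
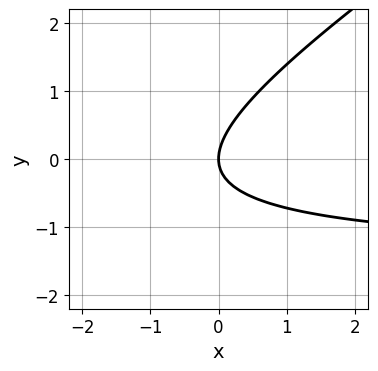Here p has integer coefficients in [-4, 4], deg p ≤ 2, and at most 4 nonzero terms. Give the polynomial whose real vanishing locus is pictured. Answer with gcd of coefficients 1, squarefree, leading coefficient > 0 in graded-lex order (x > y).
2*x*y - 3*y^2 + 3*x

deg p = 2. No degree-1 curve has this shape.
From the axis intercepts and sections: it crosses the y-axis at the gridline y = 0; one x-axis crossing is at x = 0.
Assembling these constraints gives the stated polynomial.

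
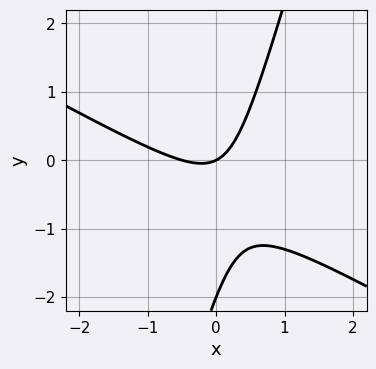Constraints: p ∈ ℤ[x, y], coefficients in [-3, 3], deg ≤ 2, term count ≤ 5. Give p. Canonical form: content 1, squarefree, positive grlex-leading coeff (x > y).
2*x^2 + 3*x*y - y^2 + x - 2*y

1. deg p = 2. A generic line meets the curve in up to 2 points.
2. Checking where it meets the axes: the y-axis gridline crossings are at y ∈ {-2, 0}; one x-axis crossing is at x = 0.
3. Matching integer coefficients to the picture gives p.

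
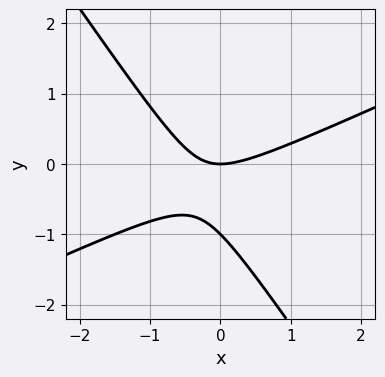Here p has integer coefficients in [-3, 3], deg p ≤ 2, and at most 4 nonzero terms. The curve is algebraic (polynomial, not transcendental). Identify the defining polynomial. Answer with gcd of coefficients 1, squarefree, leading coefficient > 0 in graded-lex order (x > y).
2*x^2 - 3*x*y - 3*y^2 - 3*y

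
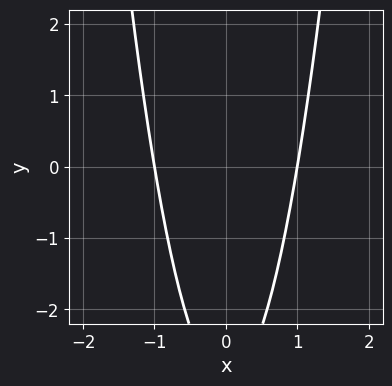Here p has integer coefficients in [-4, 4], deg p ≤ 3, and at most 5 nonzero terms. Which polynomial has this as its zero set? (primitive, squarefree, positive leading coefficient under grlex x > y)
3*x^2 - y - 3

(a) The degree is 2 — the shape is more complex than any degree-1 curve.
(b) Symmetries: the x ↦ −x reflection is a symmetry, so x appears only in even powers.
(c) Checking where it meets the axes: it misses every integer gridline on the y-axis; among the integer gridlines, it crosses the x-axis at x ∈ {-1, 1}.
(d) Together with the visible shape, these determine p as stated.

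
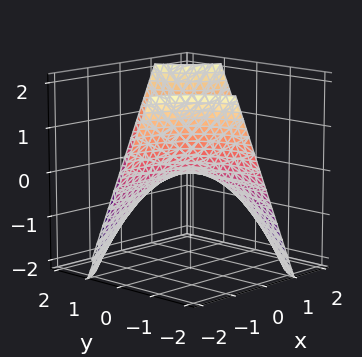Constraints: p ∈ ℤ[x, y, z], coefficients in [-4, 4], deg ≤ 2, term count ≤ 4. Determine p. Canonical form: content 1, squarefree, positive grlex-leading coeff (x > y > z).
x*y - z

1. The degree is 2 — no degree-1 surface has this shape.
2. Observable constraints: the visible y-axis segment lies entirely on the surface; one z-axis crossing is at z = 0; every point of the x-axis in the box is on the surface.
3. These observations pin down the coefficients.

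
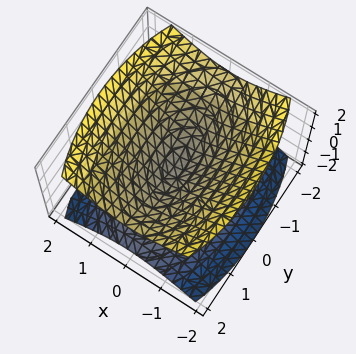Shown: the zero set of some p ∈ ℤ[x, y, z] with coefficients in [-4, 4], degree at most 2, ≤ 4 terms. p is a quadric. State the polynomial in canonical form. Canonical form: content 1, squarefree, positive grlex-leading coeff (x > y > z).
First, the picture has 2 separate pieces. Treating them together as one polynomial.
Next, degree: a double cone through the origin; a quadric, so deg p = 2.
Then, symmetries: it's symmetric under z → −z, forcing even powers of z; it's symmetric under y → −y, forcing even powers of y; mirror symmetry x ↦ −x ⇒ only even powers of x.
Next, checking where it meets the axes: one y-axis crossing is at y = 0; it meets the x-axis at x = 0 (among the integer gridlines); it meets the z-axis at z = 0 (among the integer gridlines).
Finally, together with the visible shape, these determine p as stated.

3*x^2 + y^2 - 3*z^2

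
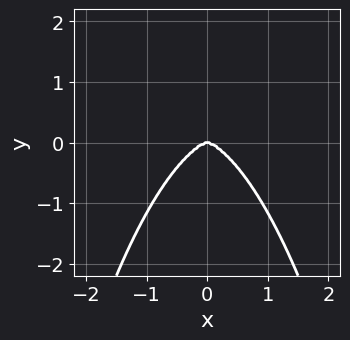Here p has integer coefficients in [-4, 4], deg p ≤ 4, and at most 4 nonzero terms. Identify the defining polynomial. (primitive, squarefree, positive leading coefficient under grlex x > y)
Degree: the shape is more complex than any degree-3 curve, so deg p = 4.
Symmetries: it's symmetric under x → −x, forcing even powers of x.
Observable constraints: it meets the y-axis at y = 0 (among the integer gridlines); one x-axis crossing is at x = 0.
Putting this together gives p.

2*x^4 + 2*x^2*y^2 + 3*y^3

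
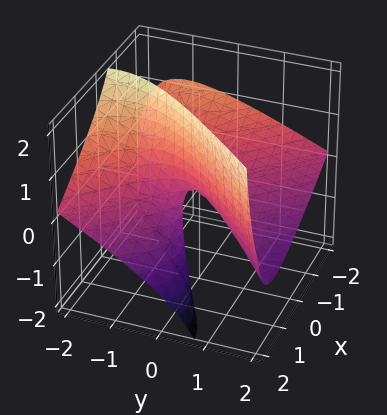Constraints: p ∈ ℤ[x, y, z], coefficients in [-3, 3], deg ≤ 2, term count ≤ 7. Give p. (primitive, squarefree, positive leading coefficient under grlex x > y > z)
x^2 + 2*x*z - y^2 - 2*y*z - z

(a) deg p = 2. The shape is more complex than any degree-1 surface.
(b) From the axis intercepts and sections: it meets the z-axis at z = 0 (among the integer gridlines); it crosses the y-axis at the gridline y = 0.
(c) Matching integer coefficients to the picture gives p.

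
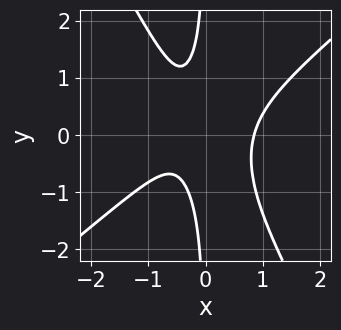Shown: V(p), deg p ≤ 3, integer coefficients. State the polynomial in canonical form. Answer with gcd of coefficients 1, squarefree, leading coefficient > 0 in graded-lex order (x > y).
First, deg p = 3. The shape is more complex than any degree-2 curve.
Then, observable constraints: the curve avoids every integer y-axis point in the box.
Finally, matching integer coefficients to the picture gives p.

3*x^3 - 2*x^2*y - 2*x*y^2 - x - 1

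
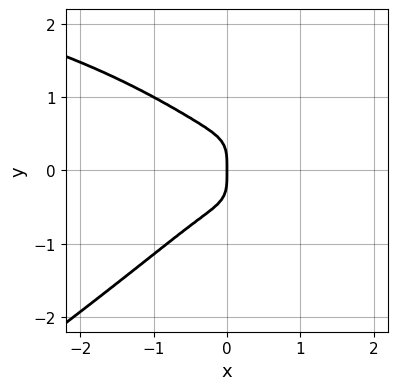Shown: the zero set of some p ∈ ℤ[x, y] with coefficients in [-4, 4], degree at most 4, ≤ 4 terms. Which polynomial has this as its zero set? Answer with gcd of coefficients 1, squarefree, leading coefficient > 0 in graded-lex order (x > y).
The degree is 4 — a generic line meets the curve in up to 4 points.
Reading off the gridlines: it crosses the x-axis at the gridline x = 0; it crosses the y-axis at the gridline y = 0.
Solving for integer coefficients yields p as stated.

x^3*y - 3*y^4 - 3*x^3 - x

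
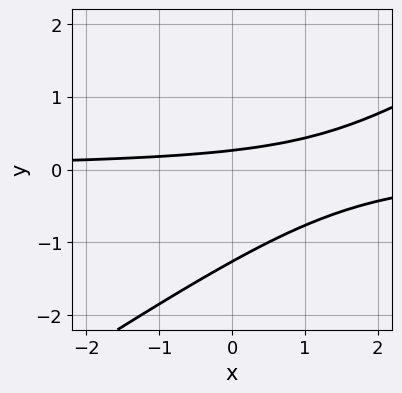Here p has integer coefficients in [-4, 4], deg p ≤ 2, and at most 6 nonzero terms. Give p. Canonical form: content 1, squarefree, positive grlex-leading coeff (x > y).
2*x*y - 3*y^2 - 3*y + 1

(a) deg p = 2. A generic line meets the curve in up to 2 points.
(b) From the axis intercepts and sections: no x-intercept at any integer in the box.
(c) The integer polynomial consistent with all of this is the stated p.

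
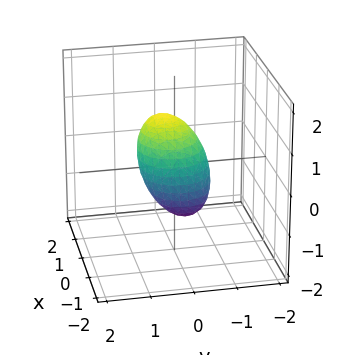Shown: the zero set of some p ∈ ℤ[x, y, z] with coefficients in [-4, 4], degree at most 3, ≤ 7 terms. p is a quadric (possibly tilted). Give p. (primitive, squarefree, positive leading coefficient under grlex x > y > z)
3*x^2 - 2*x*z + 3*y^2 - y*z + 2*z^2 - 2

(a) deg p = 2.
(b) Observable constraints: among the integer gridlines, it crosses the z-axis at z ∈ {-1, 1}.
(c) Matching integer coefficients to the picture gives p.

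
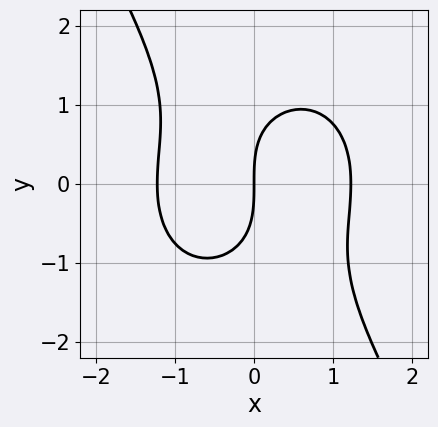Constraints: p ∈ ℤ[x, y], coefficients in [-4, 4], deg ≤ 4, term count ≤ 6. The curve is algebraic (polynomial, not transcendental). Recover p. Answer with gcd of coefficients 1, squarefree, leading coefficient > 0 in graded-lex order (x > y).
2*x^3 + x*y^2 + y^3 - 3*x

(a) The degree is 3 — no degree-2 curve has this shape.
(b) From the visible intercepts: one x-axis crossing is at x = 0; it crosses the y-axis at the gridline y = 0.
(c) Putting this together gives p.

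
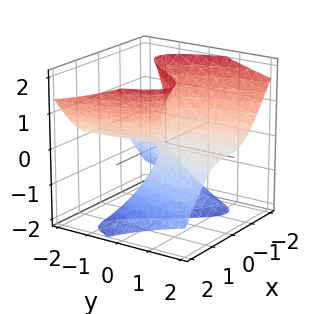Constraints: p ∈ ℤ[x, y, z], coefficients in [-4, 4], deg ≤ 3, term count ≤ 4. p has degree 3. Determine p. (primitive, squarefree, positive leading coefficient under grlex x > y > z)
2*x^3 - 2*x*z^2 + 3*y*z

The degree is 3 — the shape is more complex than any degree-2 surface.
Observable constraints: the visible y-axis segment lies entirely on the surface; every point of the z-axis in the box is on the surface; it meets the x-axis at x = 0 (among the integer gridlines).
Putting this together gives p.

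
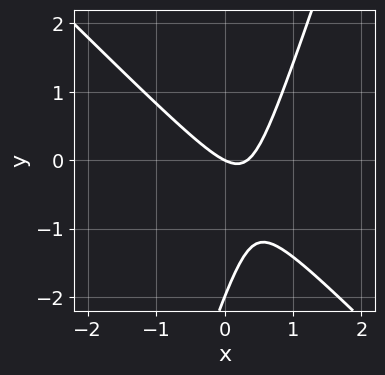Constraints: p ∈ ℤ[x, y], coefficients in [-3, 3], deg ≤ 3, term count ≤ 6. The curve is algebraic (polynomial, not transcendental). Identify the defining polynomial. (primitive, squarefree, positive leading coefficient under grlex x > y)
Degree: the shape is more complex than any degree-1 curve, so deg p = 2.
Observable constraints: the y-axis gridline crossings are at y ∈ {-2, 0}; it crosses the x-axis at the gridline x = 0.
Putting this together gives p.

3*x^2 + 2*x*y - y^2 - x - 2*y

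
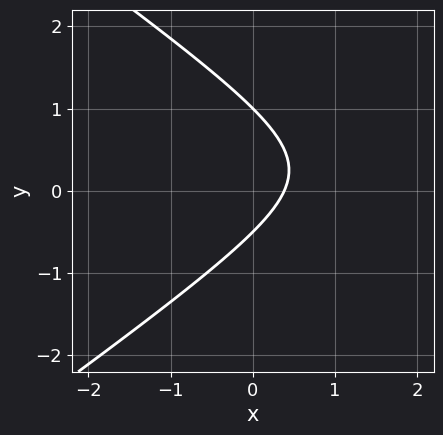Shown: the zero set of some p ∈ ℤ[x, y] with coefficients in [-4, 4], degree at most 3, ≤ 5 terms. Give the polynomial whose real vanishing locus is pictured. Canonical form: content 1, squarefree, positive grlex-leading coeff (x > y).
x^2 - 2*y^2 - 3*x + y + 1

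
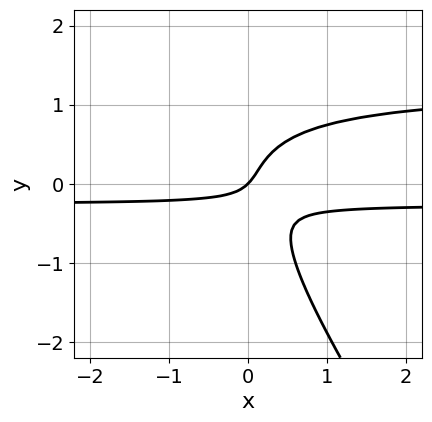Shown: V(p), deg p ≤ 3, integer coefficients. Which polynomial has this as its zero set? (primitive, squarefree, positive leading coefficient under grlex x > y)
(a) Degree: a generic line meets the curve in up to 3 points, so deg p = 3.
(b) From the visible intercepts: it crosses the x-axis at the gridline x = 0; it crosses the y-axis at the gridline y = 0.
(c) Putting this together gives p.

3*x*y^2 + 2*y^3 - 3*x*y - x + y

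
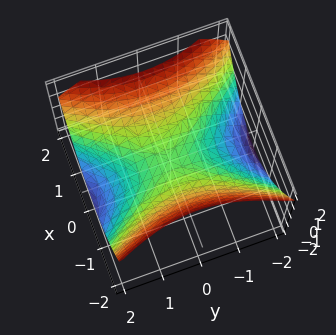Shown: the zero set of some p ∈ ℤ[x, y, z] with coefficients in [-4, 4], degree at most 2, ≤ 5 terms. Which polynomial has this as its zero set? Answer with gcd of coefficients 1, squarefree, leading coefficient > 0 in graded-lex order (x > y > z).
2*x^2 - y^2 - 3*z

(a) Degree: a hyperbolic paraboloid; a quadric, so deg p = 2.
(b) Symmetries: it's symmetric under y → −y, forcing even powers of y; mirror symmetry x ↦ −x ⇒ only even powers of x.
(c) Reading off the gridlines: it meets the z-axis at z = 0 (among the integer gridlines); one x-axis crossing is at x = 0; it meets the y-axis at y = 0 (among the integer gridlines).
(d) Putting this together gives p.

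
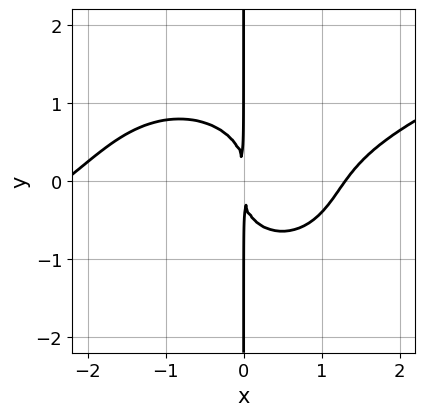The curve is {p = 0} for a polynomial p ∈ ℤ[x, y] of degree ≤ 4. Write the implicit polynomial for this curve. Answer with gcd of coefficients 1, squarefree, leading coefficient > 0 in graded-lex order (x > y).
x^4 - 2*x^3*y - 3*x*y^3 + x^3 - 3*x^2

First, deg p = 4. The shape is more complex than any degree-3 curve.
Next, observable constraints: the visible y-axis segment lies entirely on the curve.
Finally, together with the visible shape, these determine p as stated.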